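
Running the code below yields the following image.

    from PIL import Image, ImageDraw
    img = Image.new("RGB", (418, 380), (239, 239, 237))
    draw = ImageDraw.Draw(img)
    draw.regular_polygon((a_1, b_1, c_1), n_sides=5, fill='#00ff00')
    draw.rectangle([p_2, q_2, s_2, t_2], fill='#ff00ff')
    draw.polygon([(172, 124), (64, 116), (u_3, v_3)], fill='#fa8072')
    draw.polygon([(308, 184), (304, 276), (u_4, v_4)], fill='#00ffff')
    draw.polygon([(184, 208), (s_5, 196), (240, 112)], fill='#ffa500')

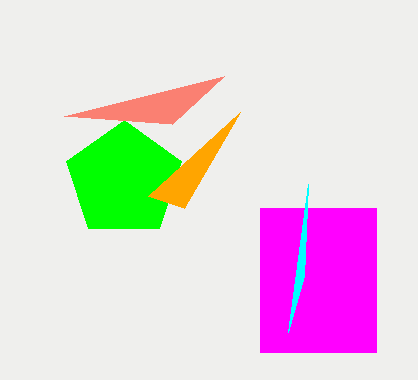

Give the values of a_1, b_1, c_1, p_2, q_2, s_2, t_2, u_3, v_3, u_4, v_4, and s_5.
a_1 = 124
b_1 = 180
c_1 = 60
p_2 = 260
q_2 = 208
s_2 = 376
t_2 = 352
u_3 = 224
v_3 = 76
u_4 = 288
v_4 = 332
s_5 = 148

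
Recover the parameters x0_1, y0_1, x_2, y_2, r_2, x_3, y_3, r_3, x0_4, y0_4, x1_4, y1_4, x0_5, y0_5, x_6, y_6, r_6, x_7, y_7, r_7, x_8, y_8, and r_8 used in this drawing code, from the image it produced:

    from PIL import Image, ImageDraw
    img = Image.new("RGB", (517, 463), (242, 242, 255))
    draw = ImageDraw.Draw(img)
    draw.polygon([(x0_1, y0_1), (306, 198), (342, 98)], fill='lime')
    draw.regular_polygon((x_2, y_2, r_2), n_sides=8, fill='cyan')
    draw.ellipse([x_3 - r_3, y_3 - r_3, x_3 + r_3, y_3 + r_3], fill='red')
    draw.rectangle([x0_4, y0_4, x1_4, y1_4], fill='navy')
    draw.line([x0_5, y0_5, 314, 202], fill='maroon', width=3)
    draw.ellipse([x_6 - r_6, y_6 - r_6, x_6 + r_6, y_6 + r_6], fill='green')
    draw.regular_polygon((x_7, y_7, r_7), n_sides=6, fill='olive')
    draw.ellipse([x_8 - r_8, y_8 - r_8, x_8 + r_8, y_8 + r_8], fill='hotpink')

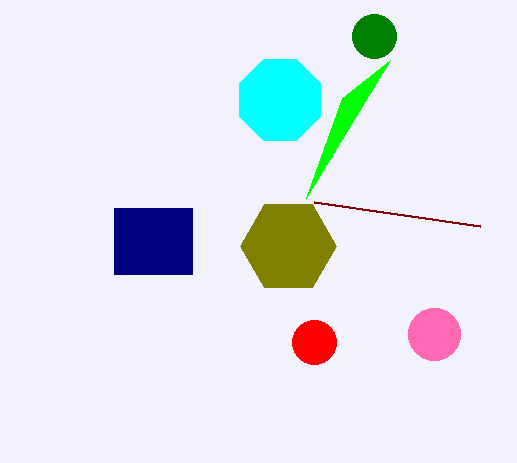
x0_1 = 390, y0_1 = 60, x_2 = 280, y_2 = 100, r_2 = 44, x_3 = 314, y_3 = 342, r_3 = 22, x0_4 = 114, y0_4 = 208, x1_4 = 192, y1_4 = 274, x0_5 = 480, y0_5 = 226, x_6 = 374, y_6 = 36, r_6 = 22, x_7 = 288, y_7 = 246, r_7 = 48, x_8 = 434, y_8 = 334, r_8 = 26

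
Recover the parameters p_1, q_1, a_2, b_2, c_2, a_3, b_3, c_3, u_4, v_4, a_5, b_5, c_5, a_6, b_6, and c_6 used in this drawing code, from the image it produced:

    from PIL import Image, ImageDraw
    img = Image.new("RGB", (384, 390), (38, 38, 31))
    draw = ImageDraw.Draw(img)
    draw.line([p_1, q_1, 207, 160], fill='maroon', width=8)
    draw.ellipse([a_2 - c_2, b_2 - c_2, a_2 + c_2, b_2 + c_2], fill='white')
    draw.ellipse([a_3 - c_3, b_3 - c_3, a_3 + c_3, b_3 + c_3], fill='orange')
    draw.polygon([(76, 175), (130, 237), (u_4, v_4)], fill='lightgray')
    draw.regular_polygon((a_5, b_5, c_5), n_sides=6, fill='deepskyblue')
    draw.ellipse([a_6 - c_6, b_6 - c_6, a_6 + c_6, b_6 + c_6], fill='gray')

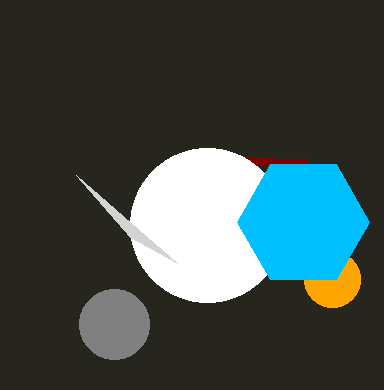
p_1 = 307, q_1 = 163, a_2 = 207, b_2 = 225, c_2 = 77, a_3 = 332, b_3 = 279, c_3 = 28, u_4 = 177, v_4 = 263, a_5 = 303, b_5 = 222, c_5 = 66, a_6 = 114, b_6 = 324, c_6 = 35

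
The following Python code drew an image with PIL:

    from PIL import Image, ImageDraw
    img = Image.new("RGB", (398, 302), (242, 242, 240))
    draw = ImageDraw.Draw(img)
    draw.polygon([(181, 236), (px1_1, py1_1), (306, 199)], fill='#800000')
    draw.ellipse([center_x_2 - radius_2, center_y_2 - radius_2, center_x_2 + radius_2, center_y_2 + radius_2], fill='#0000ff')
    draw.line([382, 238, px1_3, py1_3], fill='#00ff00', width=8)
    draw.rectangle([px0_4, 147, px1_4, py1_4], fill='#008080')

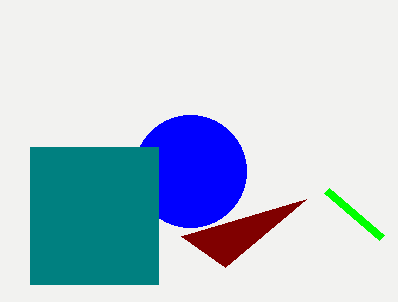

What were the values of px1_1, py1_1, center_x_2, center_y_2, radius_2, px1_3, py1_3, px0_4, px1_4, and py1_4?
px1_1 = 225, py1_1 = 267, center_x_2 = 190, center_y_2 = 171, radius_2 = 56, px1_3 = 327, py1_3 = 191, px0_4 = 30, px1_4 = 158, py1_4 = 284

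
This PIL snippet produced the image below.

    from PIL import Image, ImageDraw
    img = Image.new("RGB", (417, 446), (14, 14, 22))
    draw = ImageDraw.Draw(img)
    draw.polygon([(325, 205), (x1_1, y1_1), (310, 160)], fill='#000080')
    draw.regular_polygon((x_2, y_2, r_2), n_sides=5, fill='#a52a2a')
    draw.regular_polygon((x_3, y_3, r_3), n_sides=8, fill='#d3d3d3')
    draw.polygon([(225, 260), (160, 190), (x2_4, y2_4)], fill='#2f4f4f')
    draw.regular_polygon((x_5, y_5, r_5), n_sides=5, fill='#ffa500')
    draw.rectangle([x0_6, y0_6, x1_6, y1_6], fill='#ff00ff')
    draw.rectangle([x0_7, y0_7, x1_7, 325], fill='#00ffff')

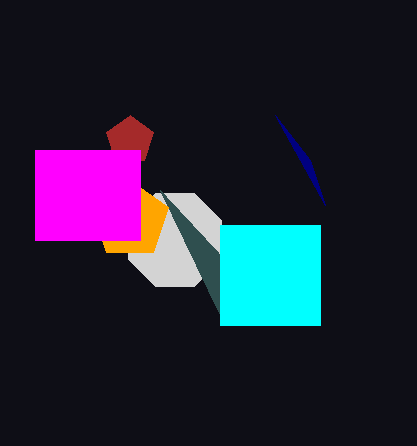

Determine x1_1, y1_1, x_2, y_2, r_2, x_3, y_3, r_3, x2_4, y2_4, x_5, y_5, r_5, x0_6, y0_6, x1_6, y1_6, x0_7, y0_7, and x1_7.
x1_1 = 275, y1_1 = 115, x_2 = 130, y_2 = 140, r_2 = 25, x_3 = 175, y_3 = 240, r_3 = 50, x2_4 = 220, y2_4 = 315, x_5 = 130, y_5 = 220, r_5 = 40, x0_6 = 35, y0_6 = 150, x1_6 = 140, y1_6 = 240, x0_7 = 220, y0_7 = 225, x1_7 = 320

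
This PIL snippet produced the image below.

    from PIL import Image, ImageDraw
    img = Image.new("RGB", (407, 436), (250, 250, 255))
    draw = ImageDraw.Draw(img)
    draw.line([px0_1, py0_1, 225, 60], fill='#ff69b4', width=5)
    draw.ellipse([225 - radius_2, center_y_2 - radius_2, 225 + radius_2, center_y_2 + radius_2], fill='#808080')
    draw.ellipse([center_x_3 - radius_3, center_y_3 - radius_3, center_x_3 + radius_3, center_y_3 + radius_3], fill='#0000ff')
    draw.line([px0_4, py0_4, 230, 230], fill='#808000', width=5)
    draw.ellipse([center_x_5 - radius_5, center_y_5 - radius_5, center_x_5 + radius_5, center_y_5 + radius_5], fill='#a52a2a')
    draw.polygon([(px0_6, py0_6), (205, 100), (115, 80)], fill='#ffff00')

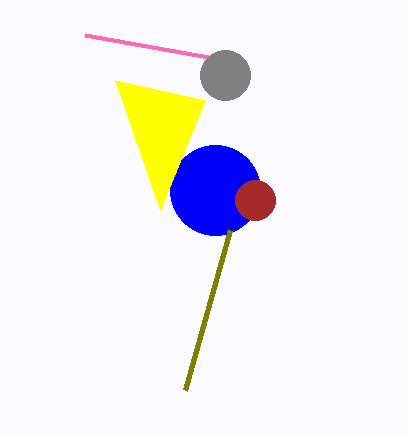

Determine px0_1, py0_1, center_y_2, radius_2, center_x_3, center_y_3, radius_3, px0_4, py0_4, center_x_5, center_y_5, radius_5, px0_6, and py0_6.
px0_1 = 85, py0_1 = 35, center_y_2 = 75, radius_2 = 25, center_x_3 = 215, center_y_3 = 190, radius_3 = 45, px0_4 = 185, py0_4 = 390, center_x_5 = 255, center_y_5 = 200, radius_5 = 20, px0_6 = 160, py0_6 = 210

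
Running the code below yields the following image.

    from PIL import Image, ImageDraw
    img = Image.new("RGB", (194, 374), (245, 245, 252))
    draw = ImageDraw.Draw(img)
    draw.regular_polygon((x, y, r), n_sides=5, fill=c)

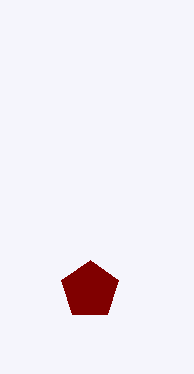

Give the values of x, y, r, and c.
x = 90
y = 290
r = 30
c = 'maroon'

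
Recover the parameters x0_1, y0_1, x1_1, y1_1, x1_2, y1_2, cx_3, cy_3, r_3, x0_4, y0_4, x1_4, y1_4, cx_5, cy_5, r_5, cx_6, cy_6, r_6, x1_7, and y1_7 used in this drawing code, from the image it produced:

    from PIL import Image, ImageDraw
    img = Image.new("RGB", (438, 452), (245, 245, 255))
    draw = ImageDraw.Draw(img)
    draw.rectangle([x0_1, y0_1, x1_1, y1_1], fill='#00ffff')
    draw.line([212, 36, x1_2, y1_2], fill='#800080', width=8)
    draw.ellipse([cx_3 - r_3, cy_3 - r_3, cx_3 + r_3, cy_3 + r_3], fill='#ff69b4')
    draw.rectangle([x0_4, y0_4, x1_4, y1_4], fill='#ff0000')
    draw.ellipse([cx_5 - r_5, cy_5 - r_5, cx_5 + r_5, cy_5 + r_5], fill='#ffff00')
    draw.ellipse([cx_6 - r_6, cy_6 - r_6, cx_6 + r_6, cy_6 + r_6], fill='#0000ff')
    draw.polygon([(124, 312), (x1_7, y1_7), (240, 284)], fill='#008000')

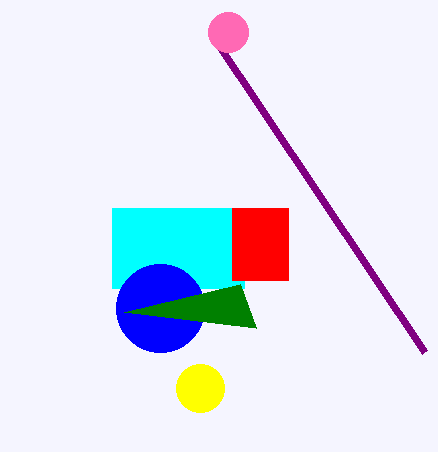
x0_1 = 112
y0_1 = 208
x1_1 = 244
y1_1 = 288
x1_2 = 424
y1_2 = 352
cx_3 = 228
cy_3 = 32
r_3 = 20
x0_4 = 232
y0_4 = 208
x1_4 = 288
y1_4 = 280
cx_5 = 200
cy_5 = 388
r_5 = 24
cx_6 = 160
cy_6 = 308
r_6 = 44
x1_7 = 256
y1_7 = 328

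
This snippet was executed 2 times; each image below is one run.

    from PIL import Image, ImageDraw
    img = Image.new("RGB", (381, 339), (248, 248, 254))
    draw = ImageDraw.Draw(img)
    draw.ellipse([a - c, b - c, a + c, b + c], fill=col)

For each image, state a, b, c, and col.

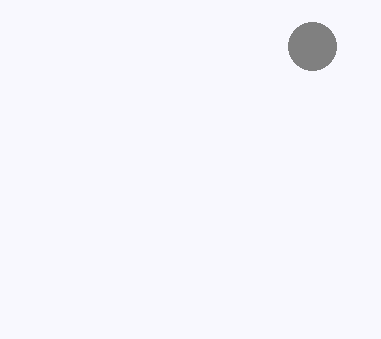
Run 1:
a = 312, b = 46, c = 24, col = 'gray'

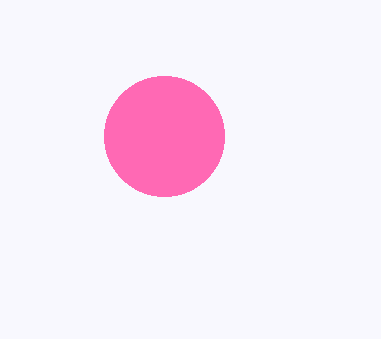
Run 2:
a = 164, b = 136, c = 60, col = 'hotpink'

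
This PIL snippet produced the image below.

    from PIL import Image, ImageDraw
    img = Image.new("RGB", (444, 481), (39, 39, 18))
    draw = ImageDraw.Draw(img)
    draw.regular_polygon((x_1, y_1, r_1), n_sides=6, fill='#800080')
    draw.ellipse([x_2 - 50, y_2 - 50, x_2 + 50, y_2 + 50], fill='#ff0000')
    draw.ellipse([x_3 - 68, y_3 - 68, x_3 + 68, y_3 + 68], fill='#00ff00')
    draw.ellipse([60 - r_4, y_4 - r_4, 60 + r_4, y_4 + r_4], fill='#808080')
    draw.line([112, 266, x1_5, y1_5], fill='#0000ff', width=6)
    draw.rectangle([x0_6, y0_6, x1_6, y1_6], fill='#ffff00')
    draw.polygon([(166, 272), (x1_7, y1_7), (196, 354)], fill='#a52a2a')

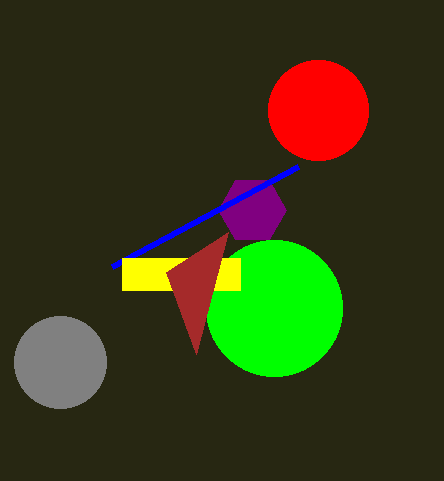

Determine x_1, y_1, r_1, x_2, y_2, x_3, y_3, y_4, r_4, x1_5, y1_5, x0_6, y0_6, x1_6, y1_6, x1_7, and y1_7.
x_1 = 252
y_1 = 210
r_1 = 34
x_2 = 318
y_2 = 110
x_3 = 274
y_3 = 308
y_4 = 362
r_4 = 46
x1_5 = 298
y1_5 = 166
x0_6 = 122
y0_6 = 258
x1_6 = 240
y1_6 = 290
x1_7 = 228
y1_7 = 232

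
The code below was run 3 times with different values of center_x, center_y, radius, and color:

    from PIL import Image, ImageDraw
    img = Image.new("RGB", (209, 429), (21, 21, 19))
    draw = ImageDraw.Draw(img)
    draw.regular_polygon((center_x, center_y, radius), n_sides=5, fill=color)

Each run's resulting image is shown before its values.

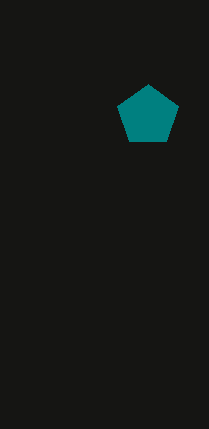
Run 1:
center_x = 148
center_y = 116
radius = 32
color = 'teal'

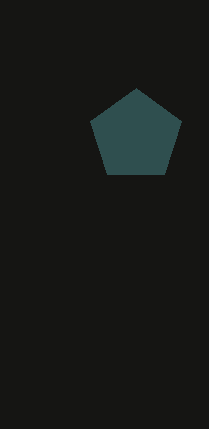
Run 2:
center_x = 136
center_y = 136
radius = 48
color = 'darkslategray'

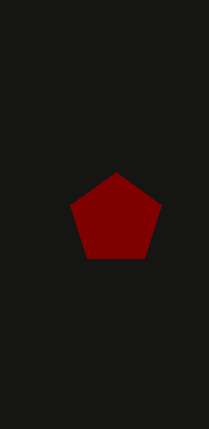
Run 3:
center_x = 116; center_y = 220; radius = 48; color = 'maroon'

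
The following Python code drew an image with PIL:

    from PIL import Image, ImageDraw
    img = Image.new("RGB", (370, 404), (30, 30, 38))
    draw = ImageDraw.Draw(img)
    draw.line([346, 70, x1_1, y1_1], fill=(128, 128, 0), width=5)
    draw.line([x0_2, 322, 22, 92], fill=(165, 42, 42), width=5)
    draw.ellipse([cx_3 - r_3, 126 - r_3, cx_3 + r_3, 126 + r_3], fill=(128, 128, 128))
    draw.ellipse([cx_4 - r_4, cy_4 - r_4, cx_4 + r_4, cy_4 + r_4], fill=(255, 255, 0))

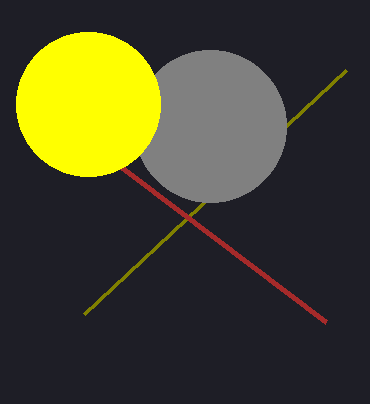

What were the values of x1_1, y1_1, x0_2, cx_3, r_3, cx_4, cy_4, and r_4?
x1_1 = 84
y1_1 = 314
x0_2 = 326
cx_3 = 210
r_3 = 76
cx_4 = 88
cy_4 = 104
r_4 = 72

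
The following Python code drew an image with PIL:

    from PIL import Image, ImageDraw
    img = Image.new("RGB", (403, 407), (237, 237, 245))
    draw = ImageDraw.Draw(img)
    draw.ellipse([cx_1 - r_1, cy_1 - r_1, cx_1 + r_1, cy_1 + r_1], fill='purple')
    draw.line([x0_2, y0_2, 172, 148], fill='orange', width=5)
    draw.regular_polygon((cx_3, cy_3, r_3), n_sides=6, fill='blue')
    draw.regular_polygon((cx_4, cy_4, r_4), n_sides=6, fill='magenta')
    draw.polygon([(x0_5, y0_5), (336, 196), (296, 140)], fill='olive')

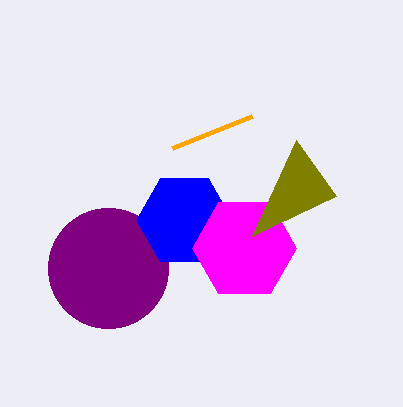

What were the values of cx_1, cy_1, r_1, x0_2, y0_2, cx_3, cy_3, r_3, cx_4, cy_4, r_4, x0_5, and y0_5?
cx_1 = 108
cy_1 = 268
r_1 = 60
x0_2 = 252
y0_2 = 116
cx_3 = 184
cy_3 = 220
r_3 = 48
cx_4 = 244
cy_4 = 248
r_4 = 52
x0_5 = 252
y0_5 = 236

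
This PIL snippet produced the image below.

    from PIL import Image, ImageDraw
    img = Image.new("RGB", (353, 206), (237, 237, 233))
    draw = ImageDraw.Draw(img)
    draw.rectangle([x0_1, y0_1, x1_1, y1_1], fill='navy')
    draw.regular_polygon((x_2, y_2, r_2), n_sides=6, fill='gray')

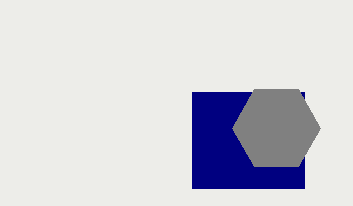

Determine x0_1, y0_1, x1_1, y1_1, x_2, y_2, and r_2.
x0_1 = 192; y0_1 = 92; x1_1 = 304; y1_1 = 188; x_2 = 276; y_2 = 128; r_2 = 44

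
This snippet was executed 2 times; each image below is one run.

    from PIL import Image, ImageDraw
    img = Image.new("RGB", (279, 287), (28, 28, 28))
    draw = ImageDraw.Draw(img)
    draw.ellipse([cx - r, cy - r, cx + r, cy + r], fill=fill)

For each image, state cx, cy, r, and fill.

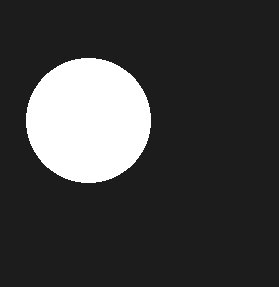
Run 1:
cx = 88; cy = 120; r = 62; fill = 'white'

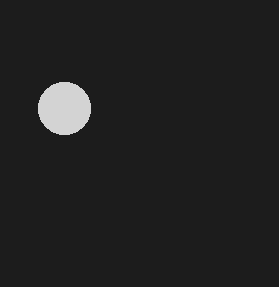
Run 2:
cx = 64
cy = 108
r = 26
fill = 'lightgray'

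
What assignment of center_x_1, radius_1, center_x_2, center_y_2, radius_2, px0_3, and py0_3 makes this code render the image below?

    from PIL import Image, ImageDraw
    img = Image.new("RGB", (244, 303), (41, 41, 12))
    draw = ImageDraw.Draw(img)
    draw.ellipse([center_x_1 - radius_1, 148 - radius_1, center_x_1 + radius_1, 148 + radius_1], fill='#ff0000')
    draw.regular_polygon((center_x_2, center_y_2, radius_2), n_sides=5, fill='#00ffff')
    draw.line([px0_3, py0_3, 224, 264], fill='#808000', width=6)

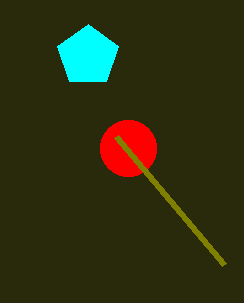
center_x_1 = 128; radius_1 = 28; center_x_2 = 88; center_y_2 = 56; radius_2 = 32; px0_3 = 116; py0_3 = 136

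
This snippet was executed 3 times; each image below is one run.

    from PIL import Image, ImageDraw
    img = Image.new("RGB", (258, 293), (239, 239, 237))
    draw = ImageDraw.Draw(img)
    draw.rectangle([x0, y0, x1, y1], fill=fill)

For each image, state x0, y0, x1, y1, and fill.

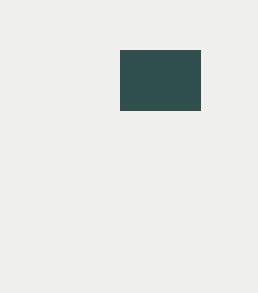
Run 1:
x0 = 120
y0 = 50
x1 = 200
y1 = 110
fill = 'darkslategray'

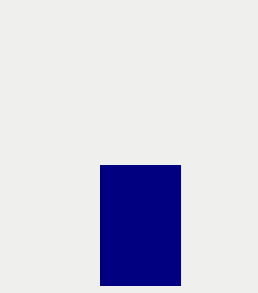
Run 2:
x0 = 100, y0 = 165, x1 = 180, y1 = 285, fill = 'navy'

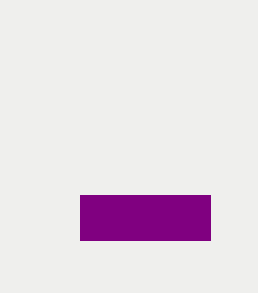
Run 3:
x0 = 80; y0 = 195; x1 = 210; y1 = 240; fill = 'purple'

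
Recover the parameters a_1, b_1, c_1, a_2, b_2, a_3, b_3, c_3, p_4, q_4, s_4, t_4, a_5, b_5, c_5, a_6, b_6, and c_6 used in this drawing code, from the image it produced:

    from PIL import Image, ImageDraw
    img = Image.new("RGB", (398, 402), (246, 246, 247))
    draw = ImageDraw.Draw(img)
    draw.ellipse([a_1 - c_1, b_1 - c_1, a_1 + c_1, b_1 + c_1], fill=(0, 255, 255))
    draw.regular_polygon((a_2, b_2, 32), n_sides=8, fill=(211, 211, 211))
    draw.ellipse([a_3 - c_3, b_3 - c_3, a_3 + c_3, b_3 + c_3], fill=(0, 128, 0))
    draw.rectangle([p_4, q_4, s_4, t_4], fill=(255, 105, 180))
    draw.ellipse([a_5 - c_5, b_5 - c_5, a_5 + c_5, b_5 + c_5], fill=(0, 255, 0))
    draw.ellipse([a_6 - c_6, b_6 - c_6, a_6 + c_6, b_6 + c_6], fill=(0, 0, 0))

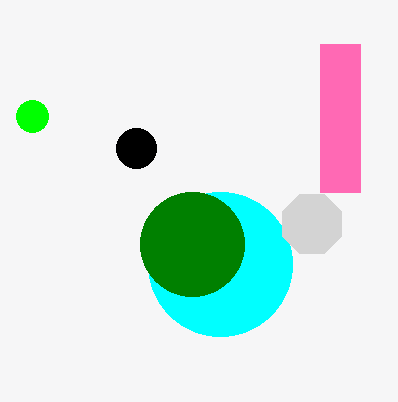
a_1 = 220; b_1 = 264; c_1 = 72; a_2 = 312; b_2 = 224; a_3 = 192; b_3 = 244; c_3 = 52; p_4 = 320; q_4 = 44; s_4 = 360; t_4 = 192; a_5 = 32; b_5 = 116; c_5 = 16; a_6 = 136; b_6 = 148; c_6 = 20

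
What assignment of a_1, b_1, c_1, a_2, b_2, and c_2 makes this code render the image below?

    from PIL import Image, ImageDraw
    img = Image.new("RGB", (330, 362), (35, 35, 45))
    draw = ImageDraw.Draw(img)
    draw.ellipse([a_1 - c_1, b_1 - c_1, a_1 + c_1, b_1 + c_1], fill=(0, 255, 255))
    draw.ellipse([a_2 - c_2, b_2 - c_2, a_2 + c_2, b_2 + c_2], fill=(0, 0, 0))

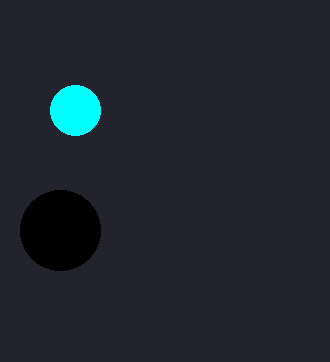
a_1 = 75; b_1 = 110; c_1 = 25; a_2 = 60; b_2 = 230; c_2 = 40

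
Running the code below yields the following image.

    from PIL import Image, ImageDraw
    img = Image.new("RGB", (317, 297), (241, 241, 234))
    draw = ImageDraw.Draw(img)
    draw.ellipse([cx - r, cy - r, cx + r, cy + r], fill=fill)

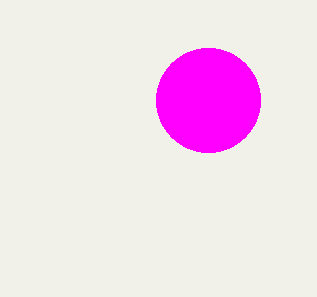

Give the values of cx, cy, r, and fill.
cx = 208
cy = 100
r = 52
fill = 'magenta'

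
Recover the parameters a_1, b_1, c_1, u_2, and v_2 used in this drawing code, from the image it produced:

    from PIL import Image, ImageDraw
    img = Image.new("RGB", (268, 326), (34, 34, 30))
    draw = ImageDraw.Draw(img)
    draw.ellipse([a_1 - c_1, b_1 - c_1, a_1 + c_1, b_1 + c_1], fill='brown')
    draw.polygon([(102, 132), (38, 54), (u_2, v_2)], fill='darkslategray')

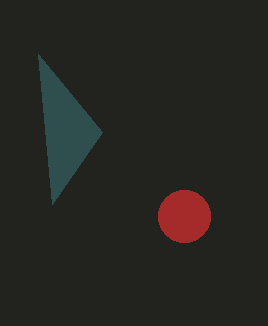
a_1 = 184; b_1 = 216; c_1 = 26; u_2 = 52; v_2 = 204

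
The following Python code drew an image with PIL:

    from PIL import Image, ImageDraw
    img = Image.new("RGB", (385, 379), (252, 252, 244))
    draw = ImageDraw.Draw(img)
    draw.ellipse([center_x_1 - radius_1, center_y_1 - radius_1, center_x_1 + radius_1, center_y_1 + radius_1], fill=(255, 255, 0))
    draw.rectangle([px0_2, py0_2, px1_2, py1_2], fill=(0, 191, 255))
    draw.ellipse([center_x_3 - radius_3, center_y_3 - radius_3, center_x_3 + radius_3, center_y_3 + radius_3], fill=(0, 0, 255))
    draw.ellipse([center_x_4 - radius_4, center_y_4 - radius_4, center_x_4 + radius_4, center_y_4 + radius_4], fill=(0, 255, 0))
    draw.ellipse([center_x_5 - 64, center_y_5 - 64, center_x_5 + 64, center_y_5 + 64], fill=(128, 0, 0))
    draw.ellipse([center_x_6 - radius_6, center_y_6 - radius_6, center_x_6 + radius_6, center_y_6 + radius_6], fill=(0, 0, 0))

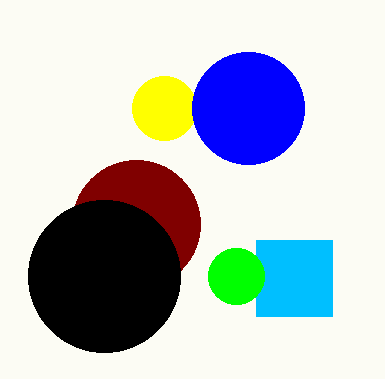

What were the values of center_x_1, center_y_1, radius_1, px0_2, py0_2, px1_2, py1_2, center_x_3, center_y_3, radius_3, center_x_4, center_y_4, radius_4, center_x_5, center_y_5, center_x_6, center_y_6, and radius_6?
center_x_1 = 164; center_y_1 = 108; radius_1 = 32; px0_2 = 256; py0_2 = 240; px1_2 = 332; py1_2 = 316; center_x_3 = 248; center_y_3 = 108; radius_3 = 56; center_x_4 = 236; center_y_4 = 276; radius_4 = 28; center_x_5 = 136; center_y_5 = 224; center_x_6 = 104; center_y_6 = 276; radius_6 = 76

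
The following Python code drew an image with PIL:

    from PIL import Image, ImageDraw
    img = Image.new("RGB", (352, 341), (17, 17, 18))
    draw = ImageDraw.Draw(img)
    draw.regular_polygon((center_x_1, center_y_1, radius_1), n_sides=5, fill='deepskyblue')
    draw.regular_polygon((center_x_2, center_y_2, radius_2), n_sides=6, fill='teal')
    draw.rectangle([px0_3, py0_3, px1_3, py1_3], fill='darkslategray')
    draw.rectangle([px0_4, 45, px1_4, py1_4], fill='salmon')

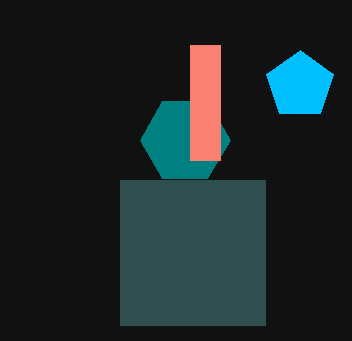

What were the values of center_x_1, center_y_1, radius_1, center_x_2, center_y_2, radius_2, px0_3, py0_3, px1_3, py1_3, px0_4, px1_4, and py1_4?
center_x_1 = 300, center_y_1 = 85, radius_1 = 35, center_x_2 = 185, center_y_2 = 140, radius_2 = 45, px0_3 = 120, py0_3 = 180, px1_3 = 265, py1_3 = 325, px0_4 = 190, px1_4 = 220, py1_4 = 160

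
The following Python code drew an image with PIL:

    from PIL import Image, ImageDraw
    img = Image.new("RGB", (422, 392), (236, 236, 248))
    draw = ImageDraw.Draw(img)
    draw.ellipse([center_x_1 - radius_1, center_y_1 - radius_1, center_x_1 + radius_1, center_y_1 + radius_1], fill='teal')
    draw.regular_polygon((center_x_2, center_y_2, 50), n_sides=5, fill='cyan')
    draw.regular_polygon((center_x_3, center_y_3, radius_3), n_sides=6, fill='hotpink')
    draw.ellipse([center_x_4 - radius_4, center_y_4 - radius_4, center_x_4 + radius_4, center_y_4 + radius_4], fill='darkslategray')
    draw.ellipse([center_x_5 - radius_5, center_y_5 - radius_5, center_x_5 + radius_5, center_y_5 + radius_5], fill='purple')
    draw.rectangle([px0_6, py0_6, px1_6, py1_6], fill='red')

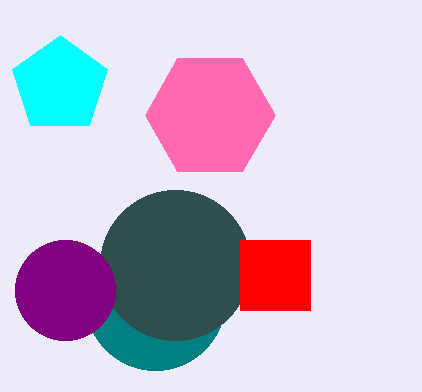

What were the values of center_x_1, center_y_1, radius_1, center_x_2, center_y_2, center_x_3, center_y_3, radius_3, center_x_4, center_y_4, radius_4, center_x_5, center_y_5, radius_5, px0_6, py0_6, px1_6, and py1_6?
center_x_1 = 155; center_y_1 = 300; radius_1 = 70; center_x_2 = 60; center_y_2 = 85; center_x_3 = 210; center_y_3 = 115; radius_3 = 65; center_x_4 = 175; center_y_4 = 265; radius_4 = 75; center_x_5 = 65; center_y_5 = 290; radius_5 = 50; px0_6 = 240; py0_6 = 240; px1_6 = 310; py1_6 = 310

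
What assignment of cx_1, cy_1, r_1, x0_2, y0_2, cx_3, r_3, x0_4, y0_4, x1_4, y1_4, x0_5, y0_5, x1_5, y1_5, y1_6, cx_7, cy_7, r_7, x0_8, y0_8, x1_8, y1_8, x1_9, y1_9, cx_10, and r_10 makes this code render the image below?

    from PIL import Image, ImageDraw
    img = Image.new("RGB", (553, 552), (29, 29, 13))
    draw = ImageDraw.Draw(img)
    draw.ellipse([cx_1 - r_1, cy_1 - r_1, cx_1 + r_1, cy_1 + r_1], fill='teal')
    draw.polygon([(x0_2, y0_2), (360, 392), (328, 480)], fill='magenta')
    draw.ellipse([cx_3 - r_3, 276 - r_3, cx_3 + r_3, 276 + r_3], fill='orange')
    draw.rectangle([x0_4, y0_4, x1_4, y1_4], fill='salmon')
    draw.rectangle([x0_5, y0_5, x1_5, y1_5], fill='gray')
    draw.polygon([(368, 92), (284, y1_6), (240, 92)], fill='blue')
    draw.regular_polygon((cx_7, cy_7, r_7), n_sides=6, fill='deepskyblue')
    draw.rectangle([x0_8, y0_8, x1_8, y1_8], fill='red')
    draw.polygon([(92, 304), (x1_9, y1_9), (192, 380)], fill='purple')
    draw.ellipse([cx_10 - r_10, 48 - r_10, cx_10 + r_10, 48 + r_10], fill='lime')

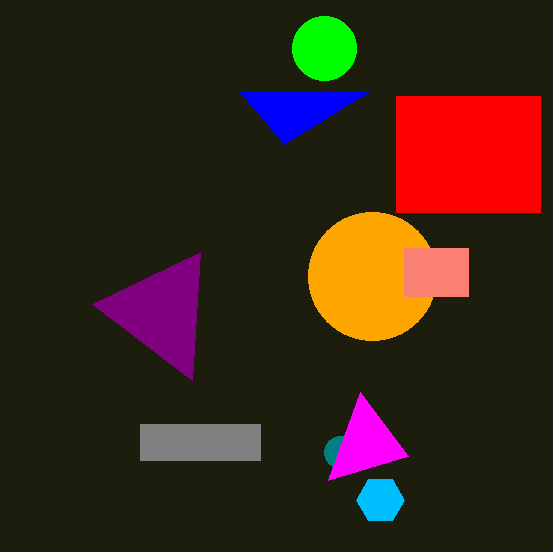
cx_1 = 340
cy_1 = 452
r_1 = 16
x0_2 = 408
y0_2 = 456
cx_3 = 372
r_3 = 64
x0_4 = 404
y0_4 = 248
x1_4 = 468
y1_4 = 296
x0_5 = 140
y0_5 = 424
x1_5 = 260
y1_5 = 460
y1_6 = 144
cx_7 = 380
cy_7 = 500
r_7 = 24
x0_8 = 396
y0_8 = 96
x1_8 = 540
y1_8 = 212
x1_9 = 200
y1_9 = 252
cx_10 = 324
r_10 = 32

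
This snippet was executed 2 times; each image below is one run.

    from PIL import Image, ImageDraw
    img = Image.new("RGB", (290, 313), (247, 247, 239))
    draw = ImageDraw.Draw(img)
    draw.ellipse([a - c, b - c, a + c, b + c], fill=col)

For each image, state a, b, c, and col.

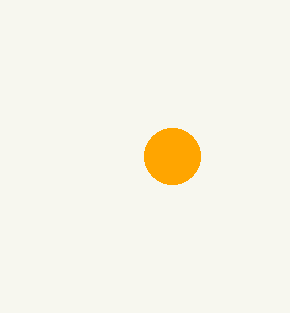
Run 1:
a = 172; b = 156; c = 28; col = 'orange'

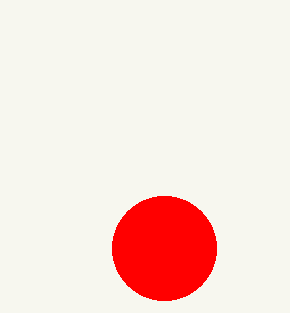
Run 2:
a = 164, b = 248, c = 52, col = 'red'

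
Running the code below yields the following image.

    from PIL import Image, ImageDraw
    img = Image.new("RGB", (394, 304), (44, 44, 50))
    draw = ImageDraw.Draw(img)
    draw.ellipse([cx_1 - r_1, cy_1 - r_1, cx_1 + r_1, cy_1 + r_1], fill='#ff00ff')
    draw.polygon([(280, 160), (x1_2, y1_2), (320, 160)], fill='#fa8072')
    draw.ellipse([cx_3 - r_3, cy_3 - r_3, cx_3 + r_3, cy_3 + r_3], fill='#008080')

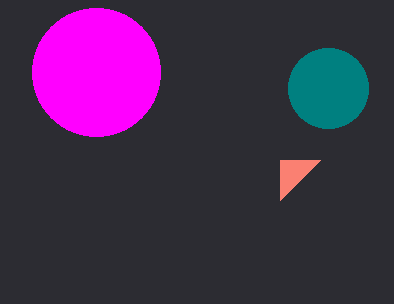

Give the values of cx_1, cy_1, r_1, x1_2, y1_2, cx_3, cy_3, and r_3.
cx_1 = 96; cy_1 = 72; r_1 = 64; x1_2 = 280; y1_2 = 200; cx_3 = 328; cy_3 = 88; r_3 = 40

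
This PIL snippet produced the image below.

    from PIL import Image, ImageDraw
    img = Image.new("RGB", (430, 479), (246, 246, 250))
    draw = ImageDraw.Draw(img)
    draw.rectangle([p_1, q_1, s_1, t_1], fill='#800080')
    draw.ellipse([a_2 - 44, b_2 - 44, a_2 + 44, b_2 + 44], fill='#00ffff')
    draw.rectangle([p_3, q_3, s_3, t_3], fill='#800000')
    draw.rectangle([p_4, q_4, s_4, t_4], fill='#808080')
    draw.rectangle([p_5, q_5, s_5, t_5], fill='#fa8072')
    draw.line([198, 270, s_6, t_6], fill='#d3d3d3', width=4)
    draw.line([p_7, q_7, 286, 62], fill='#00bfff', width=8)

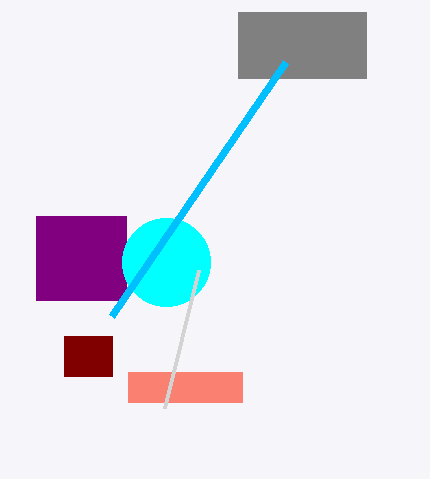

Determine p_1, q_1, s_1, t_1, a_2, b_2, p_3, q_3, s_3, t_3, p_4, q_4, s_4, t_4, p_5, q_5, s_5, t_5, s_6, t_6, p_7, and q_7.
p_1 = 36; q_1 = 216; s_1 = 126; t_1 = 300; a_2 = 166; b_2 = 262; p_3 = 64; q_3 = 336; s_3 = 112; t_3 = 376; p_4 = 238; q_4 = 12; s_4 = 366; t_4 = 78; p_5 = 128; q_5 = 372; s_5 = 242; t_5 = 402; s_6 = 164; t_6 = 408; p_7 = 112; q_7 = 316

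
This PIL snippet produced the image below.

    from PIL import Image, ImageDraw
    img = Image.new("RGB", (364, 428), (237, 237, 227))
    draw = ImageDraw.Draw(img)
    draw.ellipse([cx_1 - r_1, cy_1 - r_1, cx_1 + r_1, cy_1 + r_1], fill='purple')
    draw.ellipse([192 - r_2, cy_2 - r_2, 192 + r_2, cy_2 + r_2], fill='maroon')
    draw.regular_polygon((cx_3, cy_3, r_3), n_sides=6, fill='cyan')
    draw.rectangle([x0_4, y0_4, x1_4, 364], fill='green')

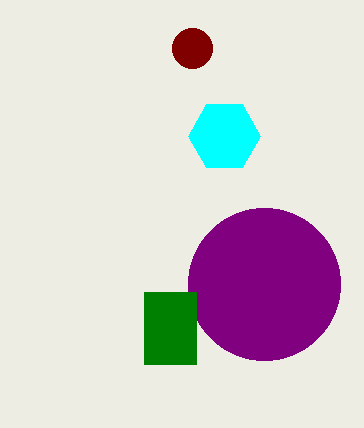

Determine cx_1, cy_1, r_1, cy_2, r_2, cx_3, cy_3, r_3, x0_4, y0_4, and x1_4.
cx_1 = 264
cy_1 = 284
r_1 = 76
cy_2 = 48
r_2 = 20
cx_3 = 224
cy_3 = 136
r_3 = 36
x0_4 = 144
y0_4 = 292
x1_4 = 196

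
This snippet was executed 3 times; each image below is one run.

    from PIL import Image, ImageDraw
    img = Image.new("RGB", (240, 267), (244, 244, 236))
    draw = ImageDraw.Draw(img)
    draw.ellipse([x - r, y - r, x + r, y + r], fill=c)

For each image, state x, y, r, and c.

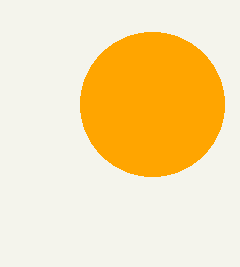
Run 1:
x = 152, y = 104, r = 72, c = 'orange'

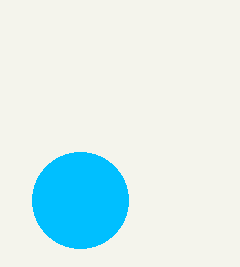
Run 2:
x = 80
y = 200
r = 48
c = 'deepskyblue'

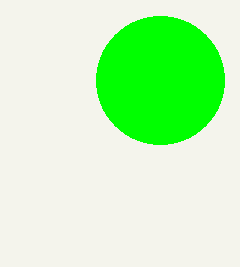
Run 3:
x = 160
y = 80
r = 64
c = 'lime'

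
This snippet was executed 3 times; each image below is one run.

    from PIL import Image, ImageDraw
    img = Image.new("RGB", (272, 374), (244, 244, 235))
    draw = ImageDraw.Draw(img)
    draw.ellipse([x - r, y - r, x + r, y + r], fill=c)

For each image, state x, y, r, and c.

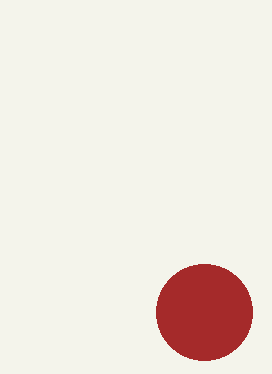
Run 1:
x = 204; y = 312; r = 48; c = 'brown'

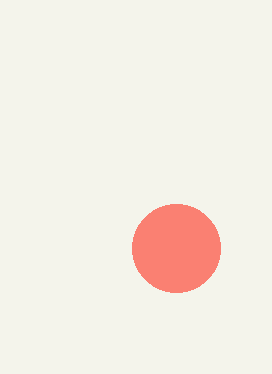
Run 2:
x = 176; y = 248; r = 44; c = 'salmon'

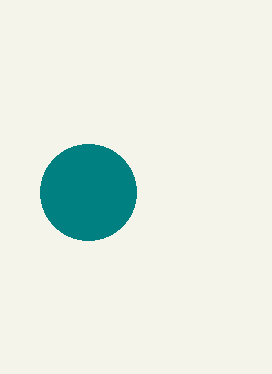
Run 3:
x = 88
y = 192
r = 48
c = 'teal'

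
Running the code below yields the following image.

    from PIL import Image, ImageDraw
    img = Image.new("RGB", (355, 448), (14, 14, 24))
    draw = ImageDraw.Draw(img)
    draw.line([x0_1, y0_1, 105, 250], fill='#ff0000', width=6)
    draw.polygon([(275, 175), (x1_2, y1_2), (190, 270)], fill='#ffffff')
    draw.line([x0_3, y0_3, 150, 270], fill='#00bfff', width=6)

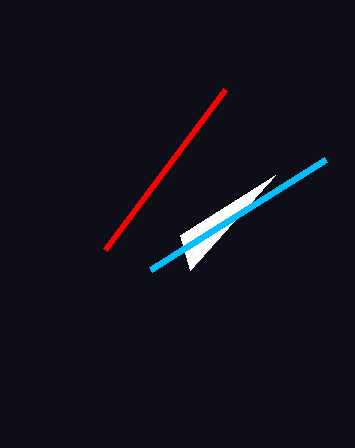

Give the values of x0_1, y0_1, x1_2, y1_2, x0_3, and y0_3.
x0_1 = 225, y0_1 = 90, x1_2 = 180, y1_2 = 235, x0_3 = 325, y0_3 = 160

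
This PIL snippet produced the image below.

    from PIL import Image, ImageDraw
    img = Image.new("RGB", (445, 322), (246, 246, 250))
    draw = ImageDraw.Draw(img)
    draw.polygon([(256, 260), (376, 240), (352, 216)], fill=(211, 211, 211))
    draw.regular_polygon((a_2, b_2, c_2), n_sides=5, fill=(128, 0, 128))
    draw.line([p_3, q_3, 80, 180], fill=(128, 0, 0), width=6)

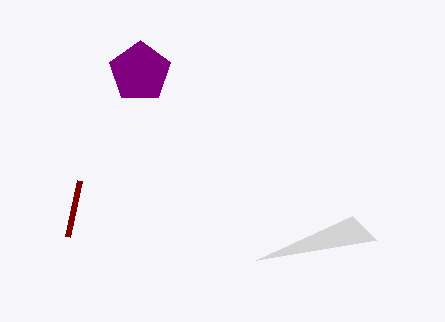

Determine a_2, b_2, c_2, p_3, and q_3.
a_2 = 140; b_2 = 72; c_2 = 32; p_3 = 68; q_3 = 236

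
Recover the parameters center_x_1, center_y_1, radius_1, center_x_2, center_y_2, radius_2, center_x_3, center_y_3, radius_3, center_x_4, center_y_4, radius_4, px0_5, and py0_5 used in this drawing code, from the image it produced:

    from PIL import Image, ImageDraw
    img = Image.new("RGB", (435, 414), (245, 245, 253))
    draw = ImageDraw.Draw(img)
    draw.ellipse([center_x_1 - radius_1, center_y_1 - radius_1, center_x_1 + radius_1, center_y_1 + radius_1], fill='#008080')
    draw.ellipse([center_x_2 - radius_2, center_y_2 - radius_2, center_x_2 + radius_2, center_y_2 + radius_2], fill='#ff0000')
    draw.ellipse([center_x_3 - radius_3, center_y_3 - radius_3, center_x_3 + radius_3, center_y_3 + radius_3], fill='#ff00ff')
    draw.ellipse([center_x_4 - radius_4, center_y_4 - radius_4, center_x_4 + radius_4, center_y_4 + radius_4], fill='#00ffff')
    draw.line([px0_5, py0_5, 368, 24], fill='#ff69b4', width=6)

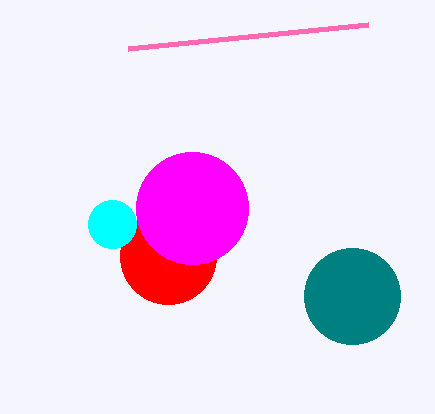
center_x_1 = 352; center_y_1 = 296; radius_1 = 48; center_x_2 = 168; center_y_2 = 256; radius_2 = 48; center_x_3 = 192; center_y_3 = 208; radius_3 = 56; center_x_4 = 112; center_y_4 = 224; radius_4 = 24; px0_5 = 128; py0_5 = 48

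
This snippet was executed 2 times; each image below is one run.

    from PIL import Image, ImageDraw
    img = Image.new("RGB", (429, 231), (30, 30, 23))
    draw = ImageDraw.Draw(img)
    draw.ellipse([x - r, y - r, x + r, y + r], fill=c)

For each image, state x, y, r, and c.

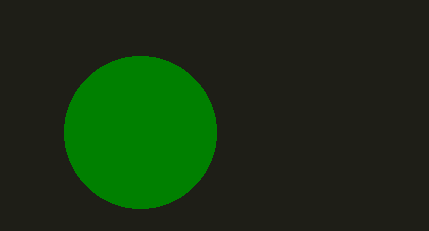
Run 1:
x = 140
y = 132
r = 76
c = 'green'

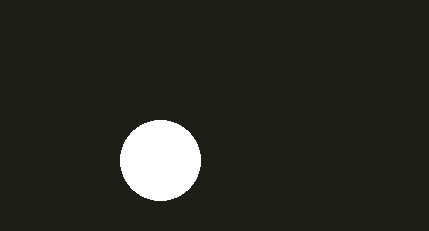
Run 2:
x = 160; y = 160; r = 40; c = 'white'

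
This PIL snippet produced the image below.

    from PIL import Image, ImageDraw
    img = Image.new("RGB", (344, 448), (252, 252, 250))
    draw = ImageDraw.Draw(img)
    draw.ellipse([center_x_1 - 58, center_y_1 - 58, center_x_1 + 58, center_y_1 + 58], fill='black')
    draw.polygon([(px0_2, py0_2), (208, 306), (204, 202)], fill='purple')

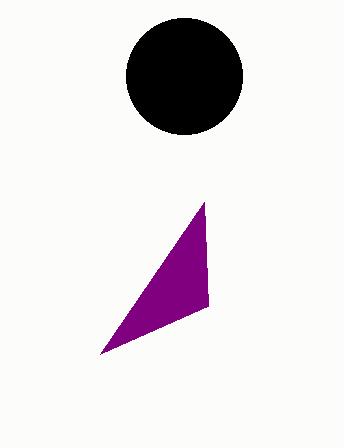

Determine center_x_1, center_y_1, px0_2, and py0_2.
center_x_1 = 184
center_y_1 = 76
px0_2 = 100
py0_2 = 354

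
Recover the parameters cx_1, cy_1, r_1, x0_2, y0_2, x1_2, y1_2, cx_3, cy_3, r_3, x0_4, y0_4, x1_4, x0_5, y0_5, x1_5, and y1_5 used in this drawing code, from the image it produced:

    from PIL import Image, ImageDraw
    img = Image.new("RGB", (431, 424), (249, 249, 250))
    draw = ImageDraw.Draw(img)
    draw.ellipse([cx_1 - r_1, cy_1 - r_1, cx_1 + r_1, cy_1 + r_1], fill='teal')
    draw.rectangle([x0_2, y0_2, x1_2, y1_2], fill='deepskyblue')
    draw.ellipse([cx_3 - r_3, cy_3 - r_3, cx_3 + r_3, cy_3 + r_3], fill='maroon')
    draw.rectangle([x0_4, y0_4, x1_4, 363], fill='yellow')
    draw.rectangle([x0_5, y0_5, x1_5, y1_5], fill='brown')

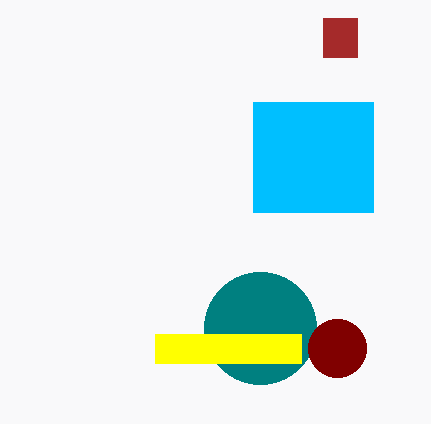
cx_1 = 260; cy_1 = 328; r_1 = 56; x0_2 = 253; y0_2 = 102; x1_2 = 373; y1_2 = 212; cx_3 = 337; cy_3 = 348; r_3 = 29; x0_4 = 155; y0_4 = 334; x1_4 = 301; x0_5 = 323; y0_5 = 18; x1_5 = 357; y1_5 = 57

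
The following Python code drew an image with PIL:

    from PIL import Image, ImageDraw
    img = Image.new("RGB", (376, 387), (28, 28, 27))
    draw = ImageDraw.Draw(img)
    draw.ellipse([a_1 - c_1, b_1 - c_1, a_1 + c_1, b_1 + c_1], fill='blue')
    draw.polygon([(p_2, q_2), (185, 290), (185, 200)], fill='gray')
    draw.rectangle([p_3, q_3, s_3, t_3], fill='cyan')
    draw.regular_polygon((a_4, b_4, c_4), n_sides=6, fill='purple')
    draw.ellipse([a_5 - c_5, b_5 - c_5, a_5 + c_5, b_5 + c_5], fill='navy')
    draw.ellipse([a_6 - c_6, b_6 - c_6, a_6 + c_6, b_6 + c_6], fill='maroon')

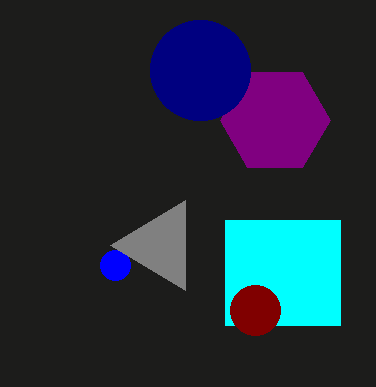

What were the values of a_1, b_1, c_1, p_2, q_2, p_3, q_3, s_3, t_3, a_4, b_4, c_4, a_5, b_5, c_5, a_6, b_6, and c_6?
a_1 = 115
b_1 = 265
c_1 = 15
p_2 = 110
q_2 = 245
p_3 = 225
q_3 = 220
s_3 = 340
t_3 = 325
a_4 = 275
b_4 = 120
c_4 = 55
a_5 = 200
b_5 = 70
c_5 = 50
a_6 = 255
b_6 = 310
c_6 = 25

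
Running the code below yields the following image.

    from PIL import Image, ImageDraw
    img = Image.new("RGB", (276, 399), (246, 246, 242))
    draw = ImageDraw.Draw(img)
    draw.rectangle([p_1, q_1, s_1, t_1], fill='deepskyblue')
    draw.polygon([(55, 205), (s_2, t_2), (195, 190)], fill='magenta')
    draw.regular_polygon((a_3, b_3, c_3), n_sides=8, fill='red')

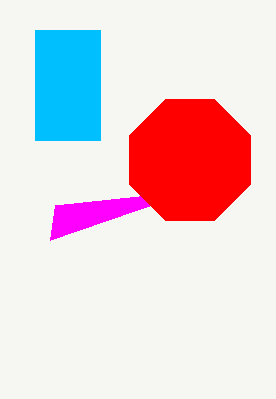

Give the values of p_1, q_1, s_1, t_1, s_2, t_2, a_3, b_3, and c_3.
p_1 = 35; q_1 = 30; s_1 = 100; t_1 = 140; s_2 = 50; t_2 = 240; a_3 = 190; b_3 = 160; c_3 = 65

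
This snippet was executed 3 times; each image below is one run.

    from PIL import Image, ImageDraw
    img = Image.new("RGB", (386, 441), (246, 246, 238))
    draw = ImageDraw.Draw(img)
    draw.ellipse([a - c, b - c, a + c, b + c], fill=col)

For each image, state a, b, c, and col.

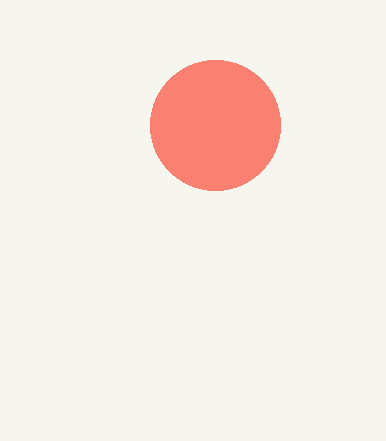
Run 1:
a = 215; b = 125; c = 65; col = 'salmon'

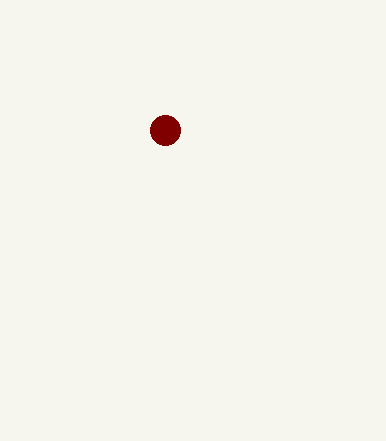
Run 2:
a = 165; b = 130; c = 15; col = 'maroon'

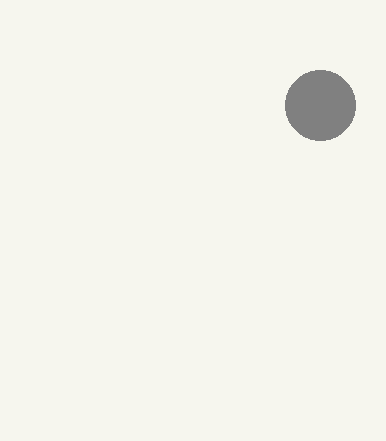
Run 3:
a = 320; b = 105; c = 35; col = 'gray'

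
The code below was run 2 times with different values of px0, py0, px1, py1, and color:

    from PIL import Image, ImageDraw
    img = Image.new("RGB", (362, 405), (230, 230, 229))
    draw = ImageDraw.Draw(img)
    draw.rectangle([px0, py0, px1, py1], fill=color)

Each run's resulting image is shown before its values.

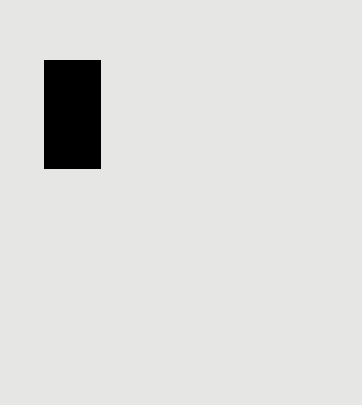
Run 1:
px0 = 44, py0 = 60, px1 = 100, py1 = 168, color = 'black'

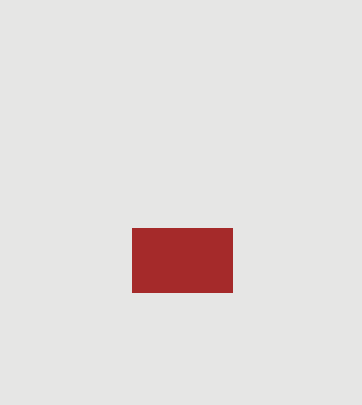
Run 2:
px0 = 132; py0 = 228; px1 = 232; py1 = 292; color = 'brown'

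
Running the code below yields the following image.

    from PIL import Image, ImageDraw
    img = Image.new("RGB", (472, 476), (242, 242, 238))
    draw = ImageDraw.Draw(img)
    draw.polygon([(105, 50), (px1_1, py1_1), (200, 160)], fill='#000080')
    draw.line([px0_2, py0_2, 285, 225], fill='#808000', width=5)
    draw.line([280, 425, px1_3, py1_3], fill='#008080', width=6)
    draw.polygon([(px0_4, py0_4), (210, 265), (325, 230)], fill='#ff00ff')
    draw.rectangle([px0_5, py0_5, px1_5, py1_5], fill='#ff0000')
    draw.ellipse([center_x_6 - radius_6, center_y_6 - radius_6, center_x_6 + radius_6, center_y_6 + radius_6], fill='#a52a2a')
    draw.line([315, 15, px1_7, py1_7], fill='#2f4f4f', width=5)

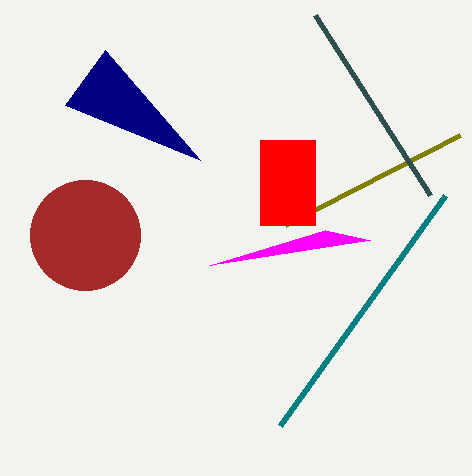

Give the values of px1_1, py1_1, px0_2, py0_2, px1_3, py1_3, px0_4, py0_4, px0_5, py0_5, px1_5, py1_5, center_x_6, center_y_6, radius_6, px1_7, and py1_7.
px1_1 = 65
py1_1 = 105
px0_2 = 460
py0_2 = 135
px1_3 = 445
py1_3 = 195
px0_4 = 370
py0_4 = 240
px0_5 = 260
py0_5 = 140
px1_5 = 315
py1_5 = 225
center_x_6 = 85
center_y_6 = 235
radius_6 = 55
px1_7 = 430
py1_7 = 195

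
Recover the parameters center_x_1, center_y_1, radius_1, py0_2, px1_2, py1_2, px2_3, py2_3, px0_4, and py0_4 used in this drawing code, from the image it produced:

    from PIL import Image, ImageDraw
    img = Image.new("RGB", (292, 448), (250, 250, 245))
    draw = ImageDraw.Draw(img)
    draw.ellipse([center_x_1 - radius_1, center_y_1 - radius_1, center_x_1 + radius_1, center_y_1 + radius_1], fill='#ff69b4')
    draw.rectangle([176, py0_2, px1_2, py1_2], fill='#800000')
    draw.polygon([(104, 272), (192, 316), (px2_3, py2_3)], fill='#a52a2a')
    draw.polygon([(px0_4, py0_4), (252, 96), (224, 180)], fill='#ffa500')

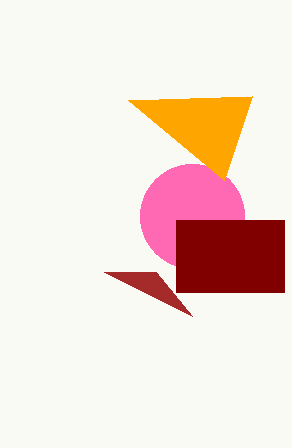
center_x_1 = 192
center_y_1 = 216
radius_1 = 52
py0_2 = 220
px1_2 = 284
py1_2 = 292
px2_3 = 156
py2_3 = 272
px0_4 = 128
py0_4 = 100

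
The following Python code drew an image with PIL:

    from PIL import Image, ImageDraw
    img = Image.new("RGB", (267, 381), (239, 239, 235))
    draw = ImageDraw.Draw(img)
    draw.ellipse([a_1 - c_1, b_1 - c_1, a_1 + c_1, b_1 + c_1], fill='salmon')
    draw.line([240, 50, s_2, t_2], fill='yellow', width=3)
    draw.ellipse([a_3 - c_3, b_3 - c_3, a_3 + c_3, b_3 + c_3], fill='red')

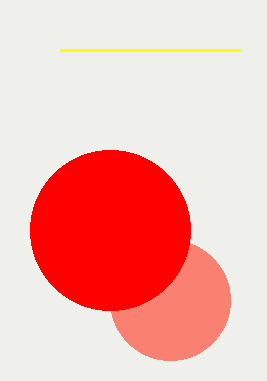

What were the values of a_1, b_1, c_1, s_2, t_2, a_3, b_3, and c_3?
a_1 = 170; b_1 = 300; c_1 = 60; s_2 = 60; t_2 = 50; a_3 = 110; b_3 = 230; c_3 = 80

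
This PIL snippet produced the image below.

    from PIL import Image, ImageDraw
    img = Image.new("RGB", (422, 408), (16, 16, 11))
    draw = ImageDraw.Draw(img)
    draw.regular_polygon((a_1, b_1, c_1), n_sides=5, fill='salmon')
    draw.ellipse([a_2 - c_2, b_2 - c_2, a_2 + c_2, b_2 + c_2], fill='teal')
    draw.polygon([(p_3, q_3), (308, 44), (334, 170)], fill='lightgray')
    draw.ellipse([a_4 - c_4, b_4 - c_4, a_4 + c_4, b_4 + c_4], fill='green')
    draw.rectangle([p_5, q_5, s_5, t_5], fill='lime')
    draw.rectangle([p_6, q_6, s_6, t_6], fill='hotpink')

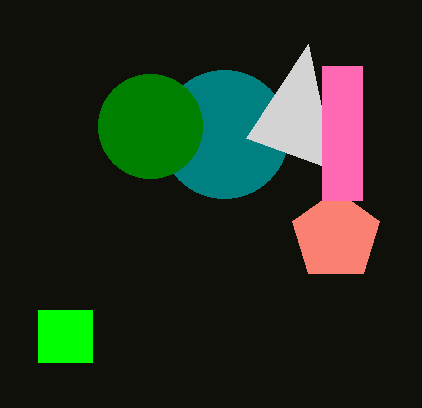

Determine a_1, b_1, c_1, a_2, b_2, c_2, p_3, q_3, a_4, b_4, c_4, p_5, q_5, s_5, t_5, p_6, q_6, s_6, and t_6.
a_1 = 336; b_1 = 236; c_1 = 46; a_2 = 224; b_2 = 134; c_2 = 64; p_3 = 246; q_3 = 138; a_4 = 150; b_4 = 126; c_4 = 52; p_5 = 38; q_5 = 310; s_5 = 92; t_5 = 362; p_6 = 322; q_6 = 66; s_6 = 362; t_6 = 200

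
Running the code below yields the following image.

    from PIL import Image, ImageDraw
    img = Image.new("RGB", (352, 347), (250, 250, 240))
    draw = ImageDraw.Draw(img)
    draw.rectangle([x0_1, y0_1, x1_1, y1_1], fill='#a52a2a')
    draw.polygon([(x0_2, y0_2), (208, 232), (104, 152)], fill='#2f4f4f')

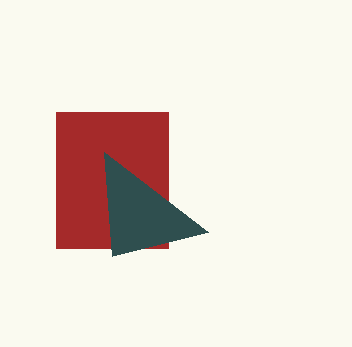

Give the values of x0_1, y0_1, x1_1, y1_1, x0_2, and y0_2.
x0_1 = 56
y0_1 = 112
x1_1 = 168
y1_1 = 248
x0_2 = 112
y0_2 = 256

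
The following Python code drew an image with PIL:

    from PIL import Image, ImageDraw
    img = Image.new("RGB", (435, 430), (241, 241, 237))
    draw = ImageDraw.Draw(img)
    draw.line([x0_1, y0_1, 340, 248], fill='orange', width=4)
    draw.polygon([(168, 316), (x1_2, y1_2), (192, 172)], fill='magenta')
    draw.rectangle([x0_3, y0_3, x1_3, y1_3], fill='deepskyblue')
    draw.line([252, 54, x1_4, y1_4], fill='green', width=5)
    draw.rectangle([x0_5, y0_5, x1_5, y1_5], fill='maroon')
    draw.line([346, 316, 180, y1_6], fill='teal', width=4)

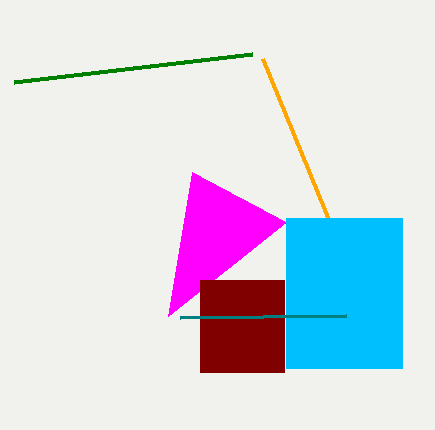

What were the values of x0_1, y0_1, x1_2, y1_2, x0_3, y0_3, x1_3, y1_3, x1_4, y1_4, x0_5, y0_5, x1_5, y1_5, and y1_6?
x0_1 = 262; y0_1 = 58; x1_2 = 286; y1_2 = 222; x0_3 = 286; y0_3 = 218; x1_3 = 402; y1_3 = 368; x1_4 = 14; y1_4 = 82; x0_5 = 200; y0_5 = 280; x1_5 = 284; y1_5 = 372; y1_6 = 318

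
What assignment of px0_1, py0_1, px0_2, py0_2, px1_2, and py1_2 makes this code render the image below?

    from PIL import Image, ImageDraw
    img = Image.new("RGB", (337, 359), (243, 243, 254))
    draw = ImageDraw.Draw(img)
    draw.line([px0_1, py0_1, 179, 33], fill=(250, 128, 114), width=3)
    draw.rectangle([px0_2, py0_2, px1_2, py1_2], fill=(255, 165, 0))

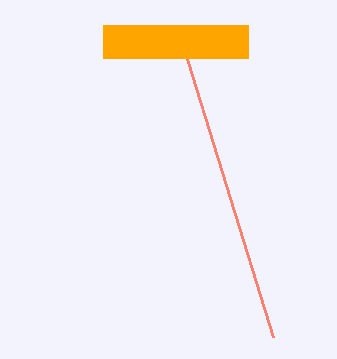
px0_1 = 273, py0_1 = 337, px0_2 = 103, py0_2 = 25, px1_2 = 248, py1_2 = 58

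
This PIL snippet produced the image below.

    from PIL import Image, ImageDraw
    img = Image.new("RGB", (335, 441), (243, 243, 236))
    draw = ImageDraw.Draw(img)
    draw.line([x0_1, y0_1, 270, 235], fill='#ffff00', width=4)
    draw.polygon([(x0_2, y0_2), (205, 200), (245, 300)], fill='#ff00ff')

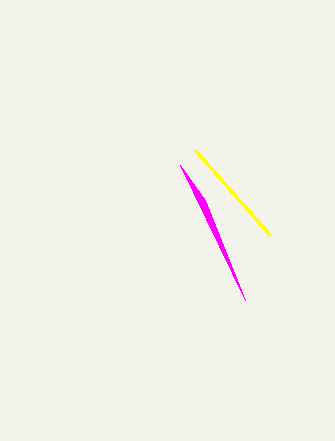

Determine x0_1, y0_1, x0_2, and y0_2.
x0_1 = 195
y0_1 = 150
x0_2 = 180
y0_2 = 165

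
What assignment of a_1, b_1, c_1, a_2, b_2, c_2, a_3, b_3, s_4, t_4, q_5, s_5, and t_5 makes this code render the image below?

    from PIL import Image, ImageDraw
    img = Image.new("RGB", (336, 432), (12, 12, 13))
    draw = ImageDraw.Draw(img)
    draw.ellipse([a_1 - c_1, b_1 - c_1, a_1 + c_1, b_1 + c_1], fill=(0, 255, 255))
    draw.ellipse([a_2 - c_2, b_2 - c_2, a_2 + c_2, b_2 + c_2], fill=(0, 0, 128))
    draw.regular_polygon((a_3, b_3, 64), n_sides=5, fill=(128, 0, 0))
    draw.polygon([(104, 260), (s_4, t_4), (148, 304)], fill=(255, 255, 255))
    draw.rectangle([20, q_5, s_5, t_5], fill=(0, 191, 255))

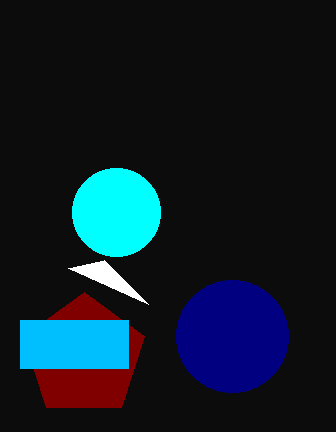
a_1 = 116; b_1 = 212; c_1 = 44; a_2 = 232; b_2 = 336; c_2 = 56; a_3 = 84; b_3 = 356; s_4 = 68; t_4 = 268; q_5 = 320; s_5 = 128; t_5 = 368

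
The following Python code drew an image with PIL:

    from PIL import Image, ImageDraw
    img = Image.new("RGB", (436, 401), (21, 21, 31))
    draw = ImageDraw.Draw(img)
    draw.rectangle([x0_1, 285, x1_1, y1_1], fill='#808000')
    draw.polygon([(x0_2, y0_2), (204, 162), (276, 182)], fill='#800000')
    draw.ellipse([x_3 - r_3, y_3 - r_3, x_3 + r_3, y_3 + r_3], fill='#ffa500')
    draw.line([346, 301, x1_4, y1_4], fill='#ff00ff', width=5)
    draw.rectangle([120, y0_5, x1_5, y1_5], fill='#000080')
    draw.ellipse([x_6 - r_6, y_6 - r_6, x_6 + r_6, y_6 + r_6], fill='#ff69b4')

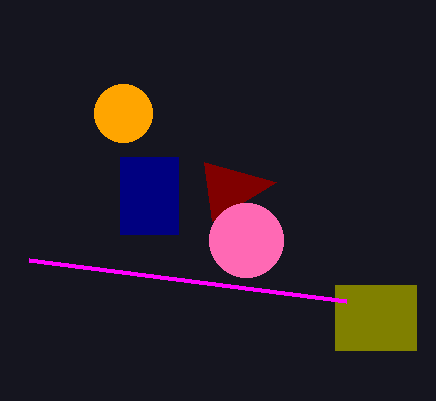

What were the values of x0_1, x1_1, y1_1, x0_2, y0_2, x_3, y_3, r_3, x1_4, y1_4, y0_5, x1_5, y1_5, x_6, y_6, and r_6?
x0_1 = 335; x1_1 = 416; y1_1 = 350; x0_2 = 212; y0_2 = 221; x_3 = 123; y_3 = 113; r_3 = 29; x1_4 = 29; y1_4 = 260; y0_5 = 157; x1_5 = 178; y1_5 = 234; x_6 = 246; y_6 = 240; r_6 = 37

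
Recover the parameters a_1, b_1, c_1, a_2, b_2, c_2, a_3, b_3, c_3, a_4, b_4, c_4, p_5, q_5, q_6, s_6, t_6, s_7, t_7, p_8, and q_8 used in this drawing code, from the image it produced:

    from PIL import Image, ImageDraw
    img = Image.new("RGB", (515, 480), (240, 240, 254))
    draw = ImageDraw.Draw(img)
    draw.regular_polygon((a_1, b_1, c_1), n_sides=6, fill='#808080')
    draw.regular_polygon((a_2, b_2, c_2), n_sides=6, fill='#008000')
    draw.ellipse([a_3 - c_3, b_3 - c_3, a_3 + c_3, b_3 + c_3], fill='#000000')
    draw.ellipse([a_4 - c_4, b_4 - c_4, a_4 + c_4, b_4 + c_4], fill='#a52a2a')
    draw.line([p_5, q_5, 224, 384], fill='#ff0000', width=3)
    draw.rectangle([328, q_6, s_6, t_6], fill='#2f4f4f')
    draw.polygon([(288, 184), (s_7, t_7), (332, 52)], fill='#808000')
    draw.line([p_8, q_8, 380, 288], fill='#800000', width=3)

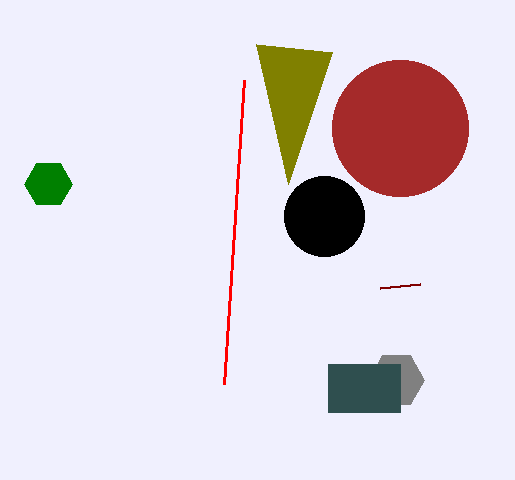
a_1 = 396; b_1 = 380; c_1 = 28; a_2 = 48; b_2 = 184; c_2 = 24; a_3 = 324; b_3 = 216; c_3 = 40; a_4 = 400; b_4 = 128; c_4 = 68; p_5 = 244; q_5 = 80; q_6 = 364; s_6 = 400; t_6 = 412; s_7 = 256; t_7 = 44; p_8 = 420; q_8 = 284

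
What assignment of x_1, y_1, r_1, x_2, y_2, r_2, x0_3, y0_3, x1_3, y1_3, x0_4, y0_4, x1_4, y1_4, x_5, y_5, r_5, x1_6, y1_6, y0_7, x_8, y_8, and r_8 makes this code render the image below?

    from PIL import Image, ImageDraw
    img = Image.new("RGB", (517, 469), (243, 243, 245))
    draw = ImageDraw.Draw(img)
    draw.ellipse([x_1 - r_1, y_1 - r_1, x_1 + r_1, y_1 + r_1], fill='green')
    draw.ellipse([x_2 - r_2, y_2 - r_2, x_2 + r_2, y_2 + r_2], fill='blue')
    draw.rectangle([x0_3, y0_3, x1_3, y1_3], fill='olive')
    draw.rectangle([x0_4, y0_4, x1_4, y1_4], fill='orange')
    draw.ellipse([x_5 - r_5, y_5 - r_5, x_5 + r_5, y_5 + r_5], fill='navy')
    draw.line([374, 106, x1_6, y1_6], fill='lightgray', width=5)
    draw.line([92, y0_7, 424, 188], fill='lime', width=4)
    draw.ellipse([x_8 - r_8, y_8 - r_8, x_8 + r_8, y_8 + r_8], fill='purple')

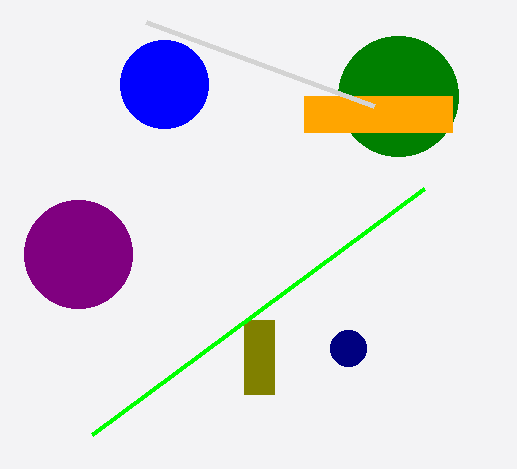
x_1 = 398
y_1 = 96
r_1 = 60
x_2 = 164
y_2 = 84
r_2 = 44
x0_3 = 244
y0_3 = 320
x1_3 = 274
y1_3 = 394
x0_4 = 304
y0_4 = 96
x1_4 = 452
y1_4 = 132
x_5 = 348
y_5 = 348
r_5 = 18
x1_6 = 146
y1_6 = 22
y0_7 = 434
x_8 = 78
y_8 = 254
r_8 = 54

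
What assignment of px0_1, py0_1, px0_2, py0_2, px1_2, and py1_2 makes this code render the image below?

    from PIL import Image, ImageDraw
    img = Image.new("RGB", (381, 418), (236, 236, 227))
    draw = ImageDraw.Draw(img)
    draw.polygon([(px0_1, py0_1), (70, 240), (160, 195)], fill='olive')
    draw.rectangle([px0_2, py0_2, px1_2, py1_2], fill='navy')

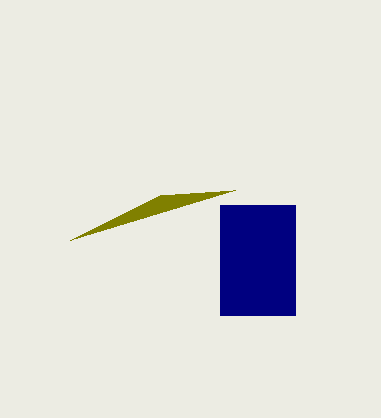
px0_1 = 235, py0_1 = 190, px0_2 = 220, py0_2 = 205, px1_2 = 295, py1_2 = 315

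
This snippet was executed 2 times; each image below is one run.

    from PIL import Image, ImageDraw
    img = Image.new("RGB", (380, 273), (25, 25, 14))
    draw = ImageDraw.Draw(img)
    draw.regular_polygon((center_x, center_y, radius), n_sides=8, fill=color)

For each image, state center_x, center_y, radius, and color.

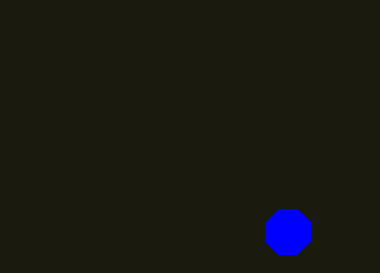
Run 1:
center_x = 288, center_y = 232, radius = 24, color = 'blue'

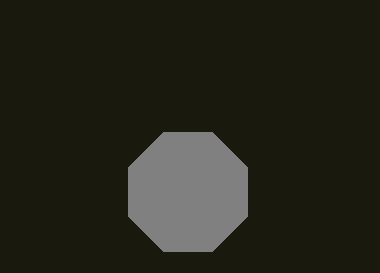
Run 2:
center_x = 188, center_y = 192, radius = 64, color = 'gray'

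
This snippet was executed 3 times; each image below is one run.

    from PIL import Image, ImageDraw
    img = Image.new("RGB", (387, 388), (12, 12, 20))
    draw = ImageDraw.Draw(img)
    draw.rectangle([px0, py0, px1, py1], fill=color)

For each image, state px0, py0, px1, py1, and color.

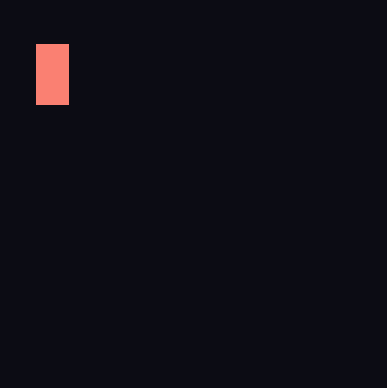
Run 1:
px0 = 36; py0 = 44; px1 = 68; py1 = 104; color = 'salmon'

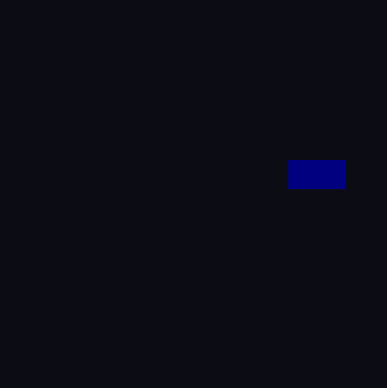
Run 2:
px0 = 288, py0 = 160, px1 = 344, py1 = 188, color = 'navy'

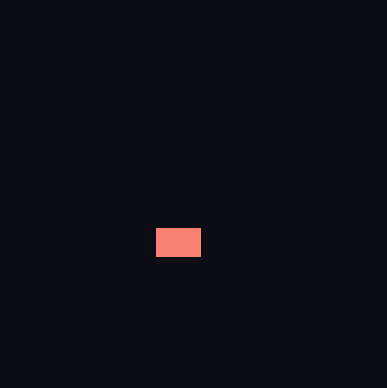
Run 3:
px0 = 156; py0 = 228; px1 = 200; py1 = 256; color = 'salmon'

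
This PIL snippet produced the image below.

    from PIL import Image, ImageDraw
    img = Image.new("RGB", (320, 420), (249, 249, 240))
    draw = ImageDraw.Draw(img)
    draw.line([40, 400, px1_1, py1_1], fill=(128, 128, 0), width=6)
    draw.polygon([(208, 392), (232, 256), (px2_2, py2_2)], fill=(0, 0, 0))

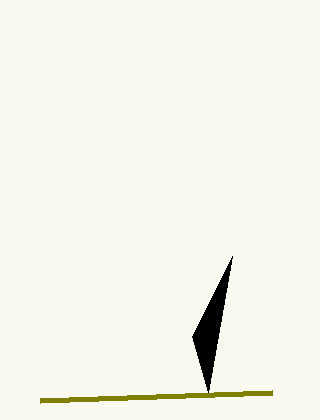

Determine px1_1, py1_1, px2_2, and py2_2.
px1_1 = 272, py1_1 = 392, px2_2 = 192, py2_2 = 336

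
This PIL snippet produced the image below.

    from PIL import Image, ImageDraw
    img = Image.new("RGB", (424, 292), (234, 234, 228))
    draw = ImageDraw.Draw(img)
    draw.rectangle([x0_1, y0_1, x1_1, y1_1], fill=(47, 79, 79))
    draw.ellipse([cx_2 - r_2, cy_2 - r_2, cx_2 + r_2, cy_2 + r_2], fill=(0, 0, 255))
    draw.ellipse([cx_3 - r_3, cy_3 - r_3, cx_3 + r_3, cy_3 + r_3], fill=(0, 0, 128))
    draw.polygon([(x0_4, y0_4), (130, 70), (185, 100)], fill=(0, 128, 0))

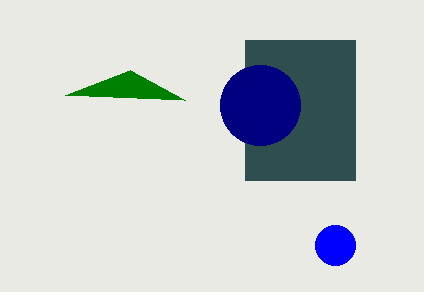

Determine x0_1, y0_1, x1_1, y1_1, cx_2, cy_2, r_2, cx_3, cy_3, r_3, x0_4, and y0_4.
x0_1 = 245; y0_1 = 40; x1_1 = 355; y1_1 = 180; cx_2 = 335; cy_2 = 245; r_2 = 20; cx_3 = 260; cy_3 = 105; r_3 = 40; x0_4 = 65; y0_4 = 95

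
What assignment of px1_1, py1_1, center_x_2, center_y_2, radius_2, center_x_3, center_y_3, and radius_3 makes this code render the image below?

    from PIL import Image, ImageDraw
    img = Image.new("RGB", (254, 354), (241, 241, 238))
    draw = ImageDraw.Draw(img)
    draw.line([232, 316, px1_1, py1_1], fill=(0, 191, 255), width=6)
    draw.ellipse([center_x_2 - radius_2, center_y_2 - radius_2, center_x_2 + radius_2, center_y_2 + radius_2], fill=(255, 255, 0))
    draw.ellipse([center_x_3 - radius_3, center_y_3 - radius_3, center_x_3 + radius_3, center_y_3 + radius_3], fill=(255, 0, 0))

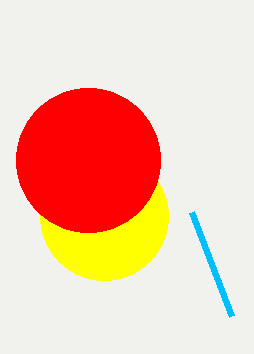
px1_1 = 192; py1_1 = 212; center_x_2 = 104; center_y_2 = 216; radius_2 = 64; center_x_3 = 88; center_y_3 = 160; radius_3 = 72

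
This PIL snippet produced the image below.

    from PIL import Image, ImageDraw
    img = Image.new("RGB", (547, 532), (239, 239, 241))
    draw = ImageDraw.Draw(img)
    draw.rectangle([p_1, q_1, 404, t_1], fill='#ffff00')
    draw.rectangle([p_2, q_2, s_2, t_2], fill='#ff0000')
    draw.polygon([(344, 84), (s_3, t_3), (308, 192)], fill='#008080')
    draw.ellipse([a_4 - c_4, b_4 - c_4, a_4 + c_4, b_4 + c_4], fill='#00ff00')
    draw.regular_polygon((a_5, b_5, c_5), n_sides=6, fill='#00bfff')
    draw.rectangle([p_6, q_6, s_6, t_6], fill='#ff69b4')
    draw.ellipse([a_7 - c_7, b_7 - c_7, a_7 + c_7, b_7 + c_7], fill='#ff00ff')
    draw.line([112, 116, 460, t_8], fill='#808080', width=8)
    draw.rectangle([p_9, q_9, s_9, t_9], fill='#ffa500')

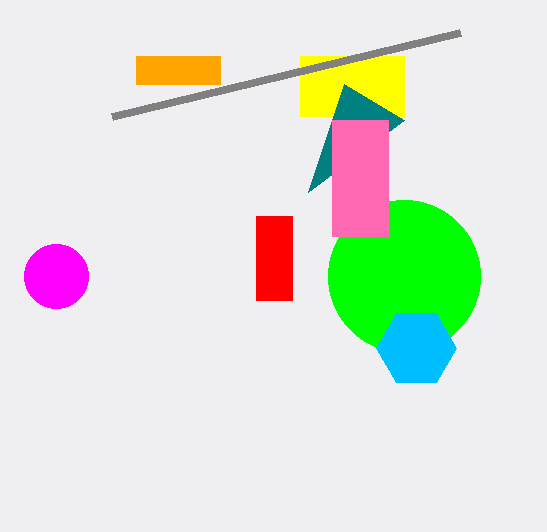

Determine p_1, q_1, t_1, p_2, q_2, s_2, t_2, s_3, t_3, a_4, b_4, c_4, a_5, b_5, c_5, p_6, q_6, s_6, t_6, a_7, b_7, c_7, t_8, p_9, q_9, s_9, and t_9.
p_1 = 300; q_1 = 56; t_1 = 116; p_2 = 256; q_2 = 216; s_2 = 292; t_2 = 300; s_3 = 404; t_3 = 120; a_4 = 404; b_4 = 276; c_4 = 76; a_5 = 416; b_5 = 348; c_5 = 40; p_6 = 332; q_6 = 120; s_6 = 388; t_6 = 236; a_7 = 56; b_7 = 276; c_7 = 32; t_8 = 32; p_9 = 136; q_9 = 56; s_9 = 220; t_9 = 84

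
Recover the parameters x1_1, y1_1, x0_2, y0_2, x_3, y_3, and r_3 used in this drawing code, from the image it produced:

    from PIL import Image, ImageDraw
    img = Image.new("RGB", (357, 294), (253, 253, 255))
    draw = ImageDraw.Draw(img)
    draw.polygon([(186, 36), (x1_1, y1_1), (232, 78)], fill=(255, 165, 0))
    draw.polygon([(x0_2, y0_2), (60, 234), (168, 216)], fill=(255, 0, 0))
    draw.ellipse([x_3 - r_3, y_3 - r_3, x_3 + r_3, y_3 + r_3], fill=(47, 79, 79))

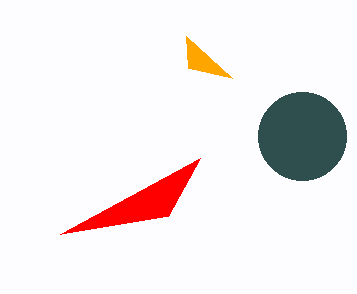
x1_1 = 188
y1_1 = 68
x0_2 = 200
y0_2 = 158
x_3 = 302
y_3 = 136
r_3 = 44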